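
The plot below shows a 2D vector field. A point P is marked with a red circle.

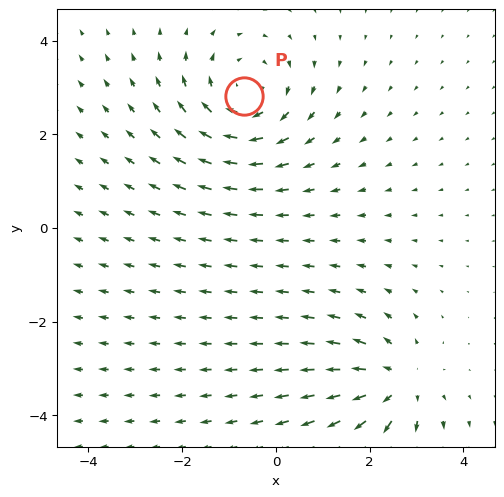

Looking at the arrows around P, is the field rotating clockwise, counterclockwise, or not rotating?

Near P at (-0.7, 2.8) the arrows circulate clockwise. The curl (z-component) there is about -4; negative curl means clockwise rotation.

clockwise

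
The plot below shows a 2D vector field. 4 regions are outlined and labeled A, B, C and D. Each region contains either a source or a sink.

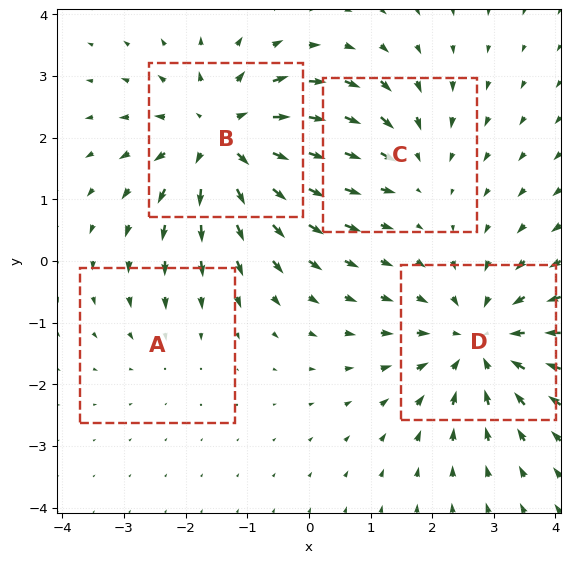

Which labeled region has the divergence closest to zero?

Divergence at each region's feature centre — A: about -2, B: about +6, C: about -3, D: about -5. Region A is closest to zero.

A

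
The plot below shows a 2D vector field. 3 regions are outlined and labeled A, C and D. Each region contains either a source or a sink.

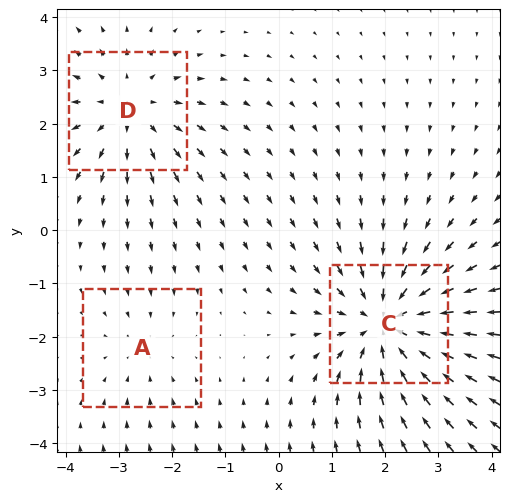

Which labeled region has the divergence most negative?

C

Divergence at each region's feature centre — A: about -2, C: about -4, D: about +3. Region C is most negative.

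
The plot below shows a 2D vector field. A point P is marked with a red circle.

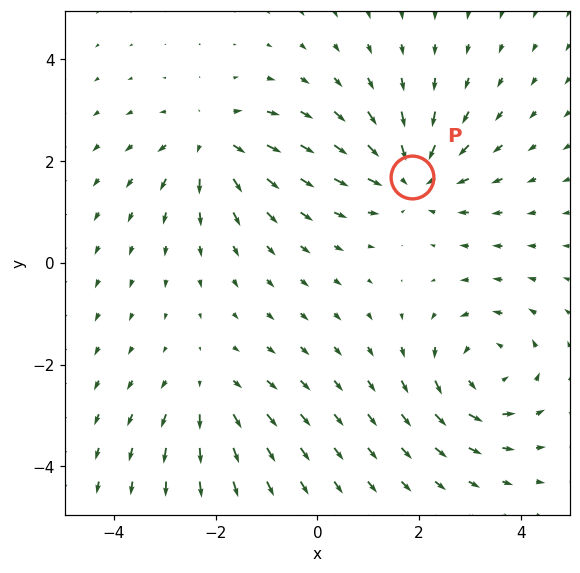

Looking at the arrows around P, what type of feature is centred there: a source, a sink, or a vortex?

At P (1.8, 1.7) the arrows converge inward. Divergence about -5, curl ≈0 — negative divergence with near-zero curl is a sink.

sink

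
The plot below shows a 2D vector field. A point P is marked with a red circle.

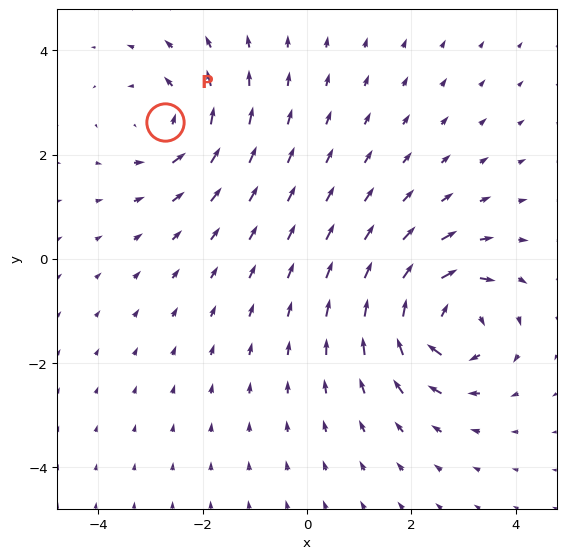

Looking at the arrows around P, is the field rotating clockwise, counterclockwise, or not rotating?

counterclockwise

Near P at (-2.7, 2.6) the arrows circulate counterclockwise. The curl (z-component) there is about +4; positive curl means counterclockwise rotation.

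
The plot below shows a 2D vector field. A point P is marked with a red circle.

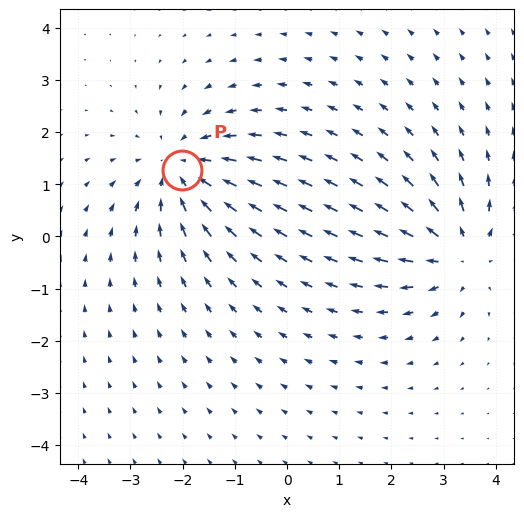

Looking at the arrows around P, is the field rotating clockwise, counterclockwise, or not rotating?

not rotating

Near P at (-2.0, 1.3) the arrows show no circulation. The curl there is ≈0.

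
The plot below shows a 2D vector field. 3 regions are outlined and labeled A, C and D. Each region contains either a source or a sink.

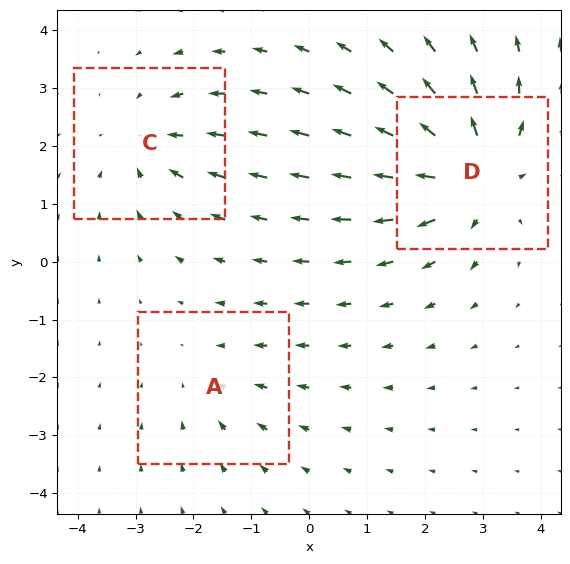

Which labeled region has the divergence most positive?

D

Divergence at each region's feature centre — A: about -2, C: about -3, D: about +5. Region D is most positive.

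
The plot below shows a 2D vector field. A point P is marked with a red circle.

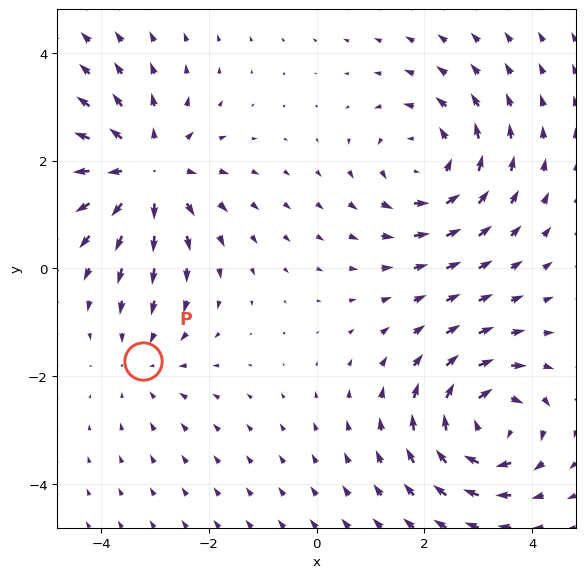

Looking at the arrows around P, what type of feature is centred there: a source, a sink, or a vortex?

At P (-3.2, -1.7) the arrows converge inward. Divergence about -2, curl ≈0 — negative divergence with near-zero curl is a sink.

sink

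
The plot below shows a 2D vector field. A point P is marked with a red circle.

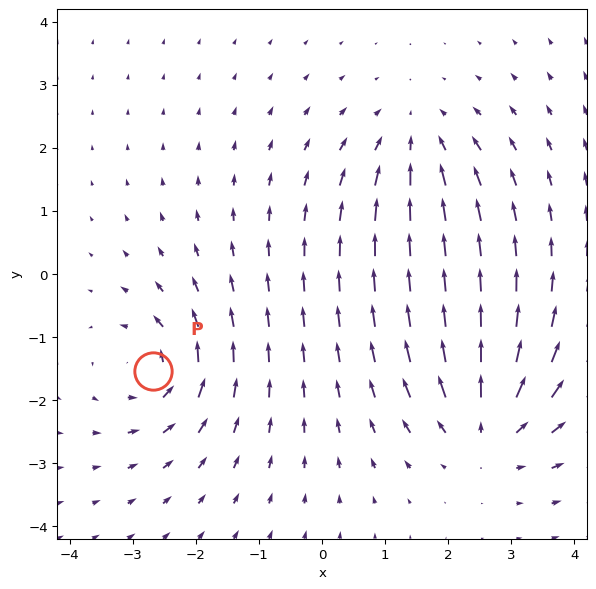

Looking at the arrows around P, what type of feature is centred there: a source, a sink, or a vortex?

vortex

At P (-2.7, -1.5) the arrows circulate counterclockwise. Divergence ≈0, curl about +6 — near-zero divergence with nonzero curl is a vortex.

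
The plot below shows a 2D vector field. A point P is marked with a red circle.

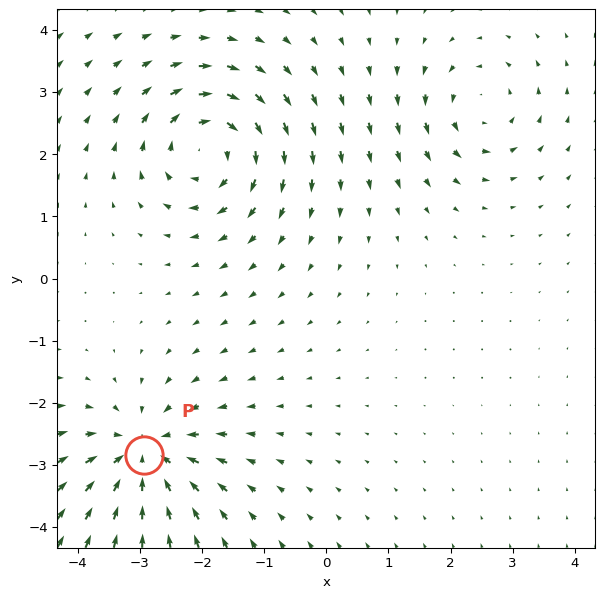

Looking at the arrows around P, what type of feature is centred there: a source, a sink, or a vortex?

sink

At P (-2.9, -2.8) the arrows converge inward. Divergence about -5, curl ≈0 — negative divergence with near-zero curl is a sink.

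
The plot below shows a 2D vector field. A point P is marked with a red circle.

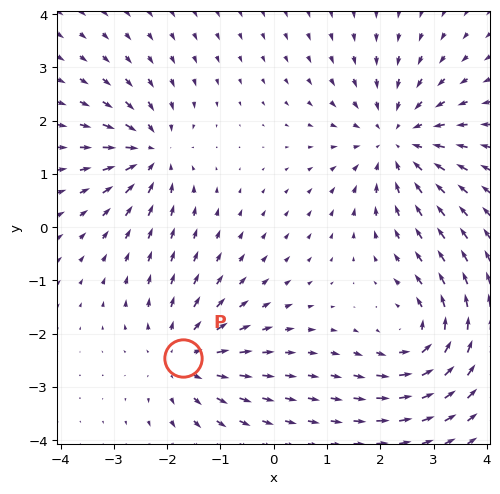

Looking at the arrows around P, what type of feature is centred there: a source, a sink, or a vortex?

source

At P (-1.7, -2.5) the arrows spread outward. Divergence about +3, curl ≈0 — positive divergence with near-zero curl is a source.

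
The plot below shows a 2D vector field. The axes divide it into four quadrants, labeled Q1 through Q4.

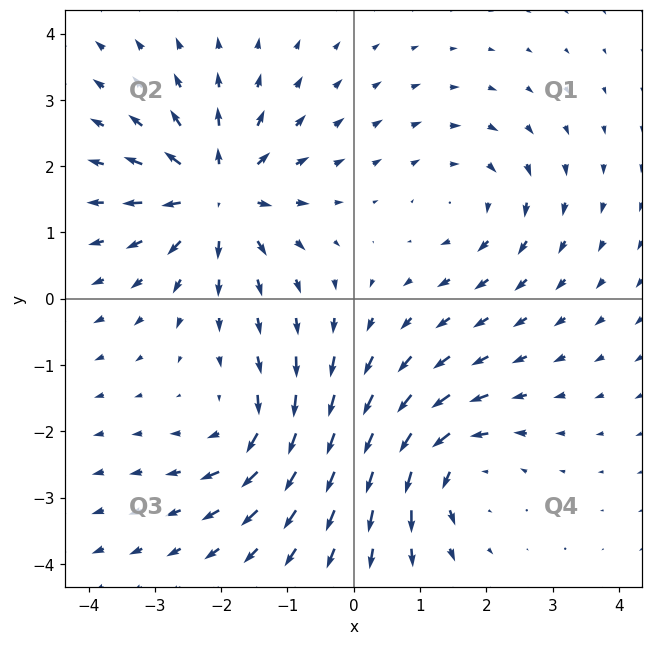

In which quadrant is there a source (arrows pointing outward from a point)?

Q2

The source sits at approximately (-2.1, 1.6), which lies in quadrant Q2. The divergence there is about +6, positive as expected for a source.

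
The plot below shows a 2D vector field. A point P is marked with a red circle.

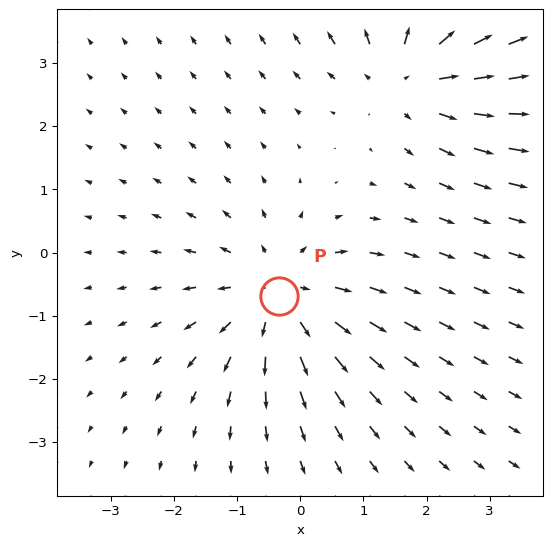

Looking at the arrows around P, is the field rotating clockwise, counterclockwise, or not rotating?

not rotating

Near P at (-0.3, -0.7) the arrows show no circulation. The curl there is ≈0.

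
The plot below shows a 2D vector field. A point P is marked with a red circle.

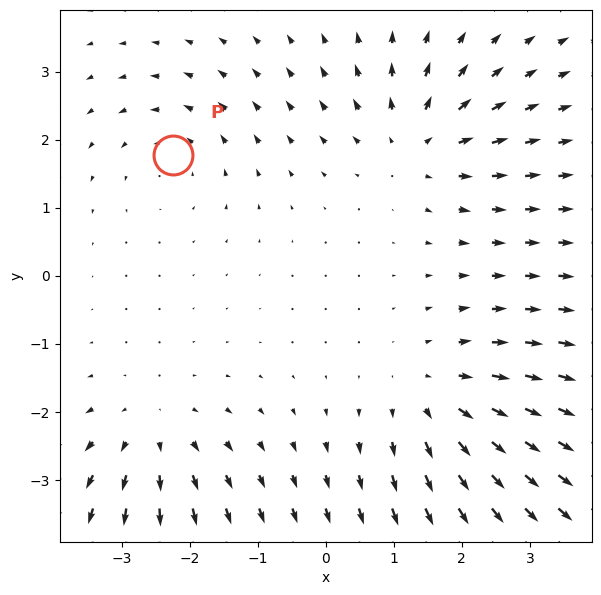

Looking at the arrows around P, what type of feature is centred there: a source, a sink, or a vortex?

vortex

At P (-2.2, 1.8) the arrows circulate counterclockwise. Divergence ≈0, curl about +3 — near-zero divergence with nonzero curl is a vortex.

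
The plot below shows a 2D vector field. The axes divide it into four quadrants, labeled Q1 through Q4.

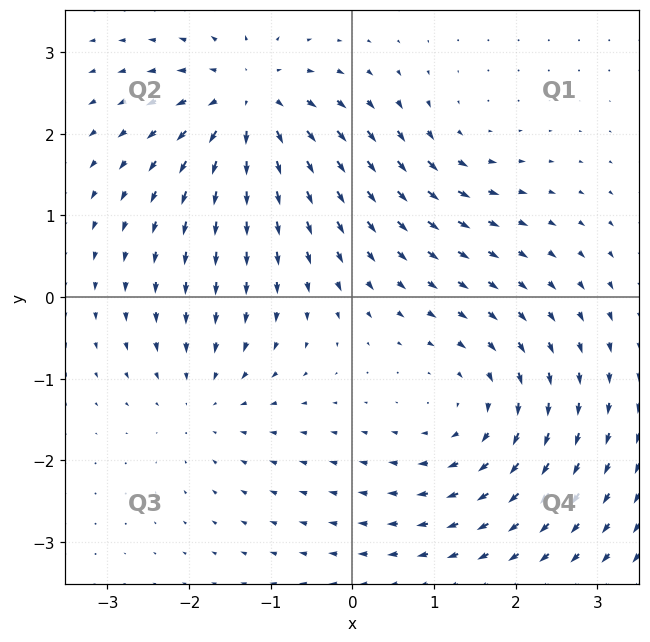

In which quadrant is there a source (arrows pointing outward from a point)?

Q2

The source sits at approximately (-1.3, 2.4), which lies in quadrant Q2. The divergence there is about +6, positive as expected for a source.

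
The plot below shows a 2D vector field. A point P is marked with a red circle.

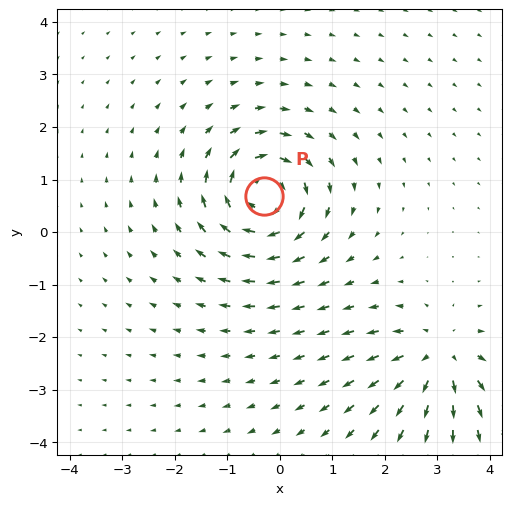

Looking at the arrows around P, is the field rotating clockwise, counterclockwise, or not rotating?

clockwise

Near P at (-0.3, 0.7) the arrows circulate clockwise. The curl (z-component) there is about -6; negative curl means clockwise rotation.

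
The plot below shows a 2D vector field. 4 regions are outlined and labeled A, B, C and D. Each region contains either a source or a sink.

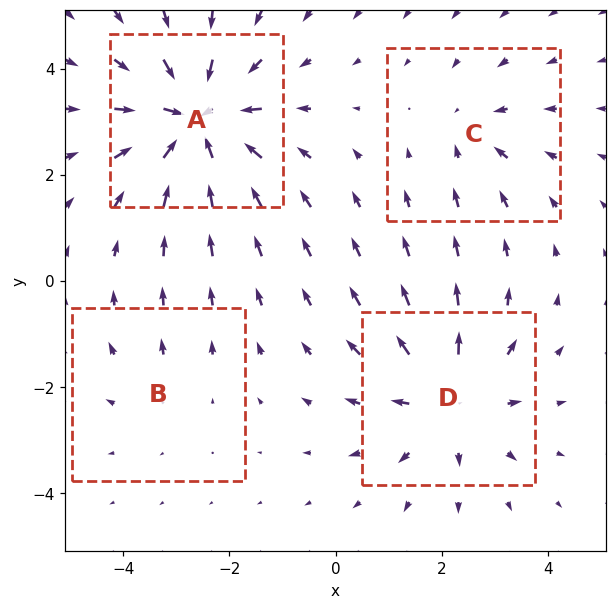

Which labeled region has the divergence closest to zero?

B

Divergence at each region's feature centre — A: about -7, B: about +2, C: about -3, D: about +5. Region B is closest to zero.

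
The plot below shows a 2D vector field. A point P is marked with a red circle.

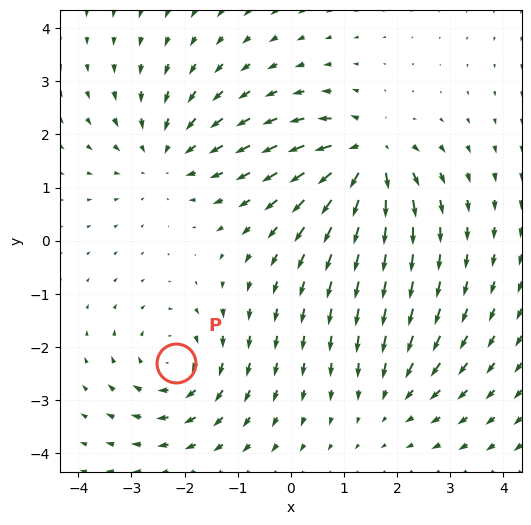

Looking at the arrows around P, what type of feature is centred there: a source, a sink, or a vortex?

At P (-2.2, -2.3) the arrows circulate clockwise. Divergence ≈0, curl about -5 — near-zero divergence with nonzero curl is a vortex.

vortex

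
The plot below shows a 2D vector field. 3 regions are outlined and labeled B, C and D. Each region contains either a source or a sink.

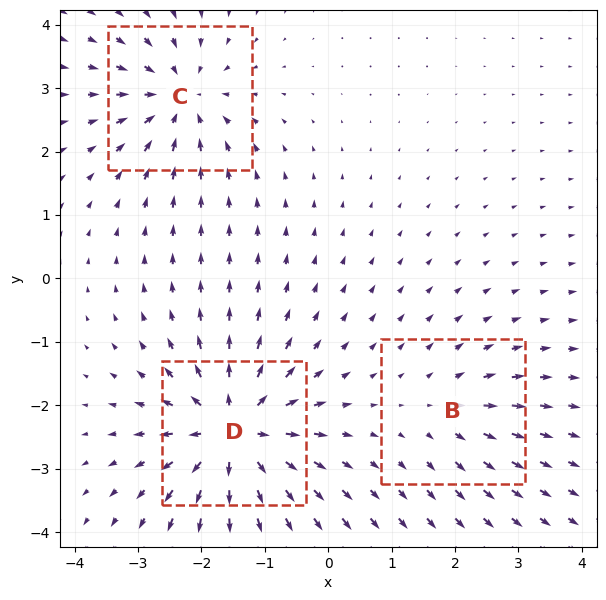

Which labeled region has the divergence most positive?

Divergence at each region's feature centre — B: about +2, C: about -4, D: about +6. Region D is most positive.

D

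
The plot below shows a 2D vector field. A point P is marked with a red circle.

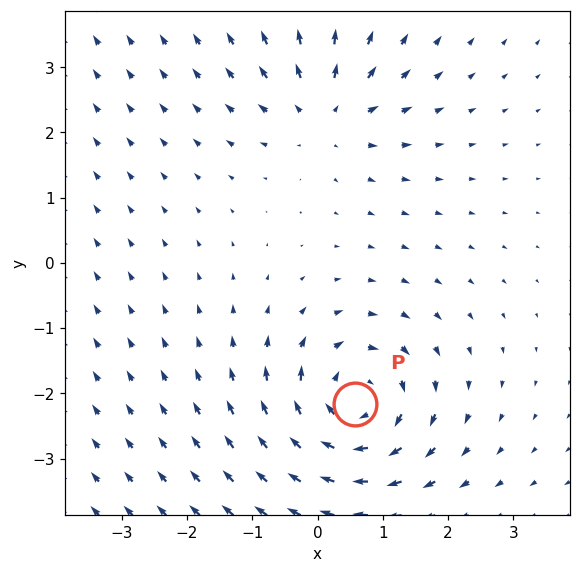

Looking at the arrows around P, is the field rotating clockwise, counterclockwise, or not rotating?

Near P at (0.6, -2.2) the arrows circulate clockwise. The curl (z-component) there is about -6; negative curl means clockwise rotation.

clockwise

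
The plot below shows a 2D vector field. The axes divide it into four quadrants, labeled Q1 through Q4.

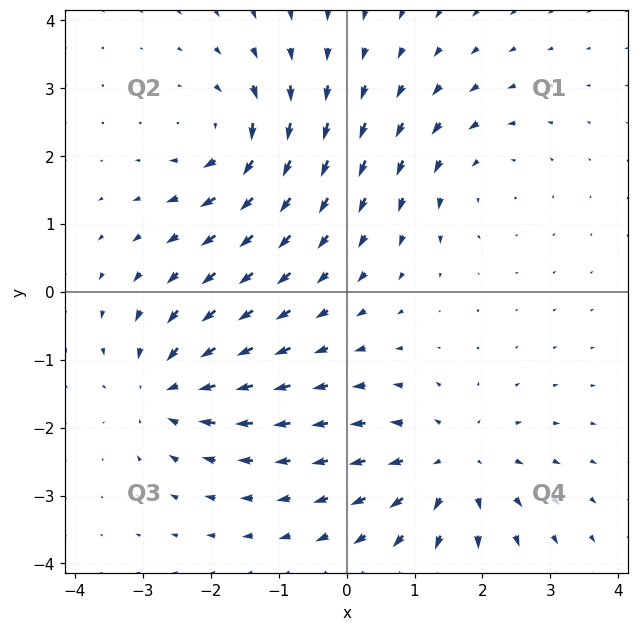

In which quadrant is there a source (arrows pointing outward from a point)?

Q4

The source sits at approximately (1.6, -2.5), which lies in quadrant Q4. The divergence there is about +5, positive as expected for a source.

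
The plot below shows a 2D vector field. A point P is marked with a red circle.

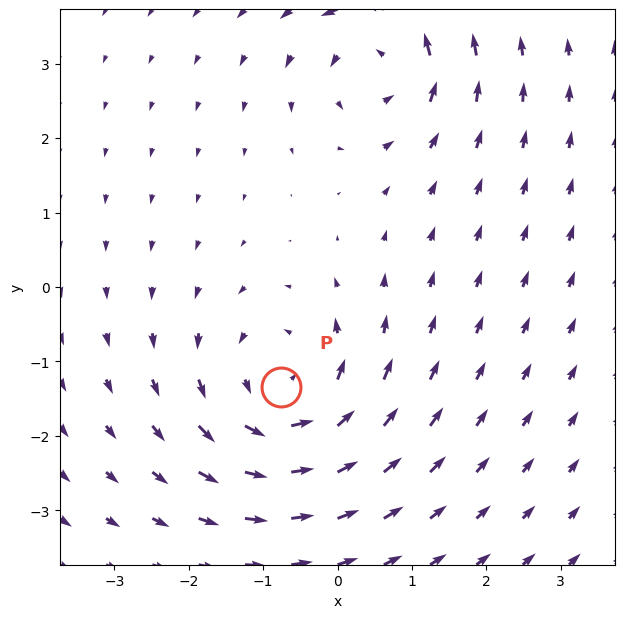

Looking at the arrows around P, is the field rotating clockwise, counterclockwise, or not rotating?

Near P at (-0.8, -1.3) the arrows circulate counterclockwise. The curl (z-component) there is about +4; positive curl means counterclockwise rotation.

counterclockwise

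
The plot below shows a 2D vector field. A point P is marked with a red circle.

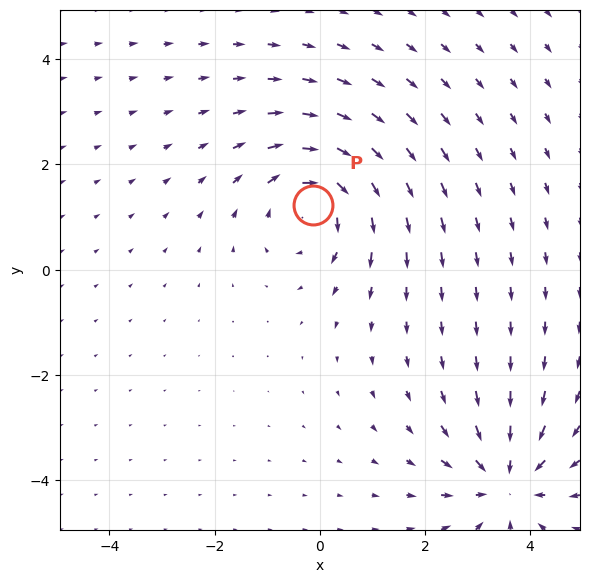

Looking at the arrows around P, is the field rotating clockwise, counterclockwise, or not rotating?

Near P at (-0.1, 1.2) the arrows circulate clockwise. The curl (z-component) there is about -3; negative curl means clockwise rotation.

clockwise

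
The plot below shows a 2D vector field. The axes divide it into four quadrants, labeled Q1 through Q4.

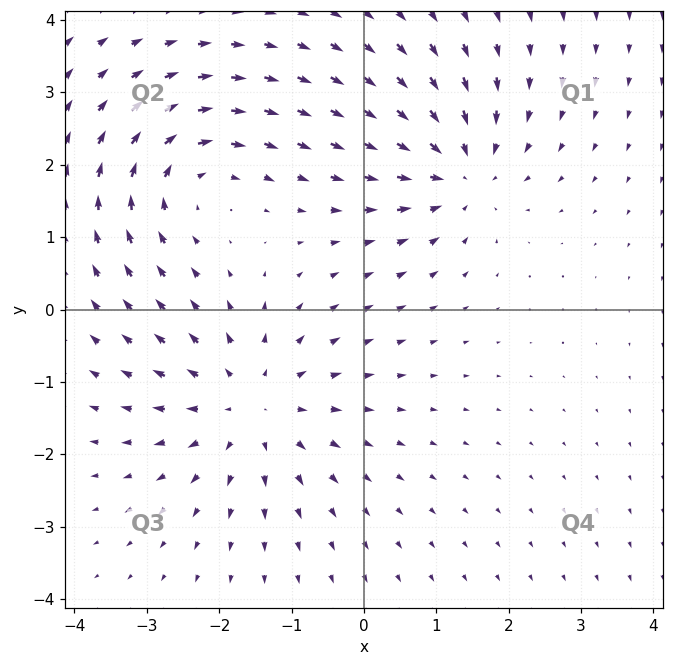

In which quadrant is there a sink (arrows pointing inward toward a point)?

The sink sits at approximately (1.3, 1.9), which lies in quadrant Q1. The divergence there is about -5, negative as expected for a sink.

Q1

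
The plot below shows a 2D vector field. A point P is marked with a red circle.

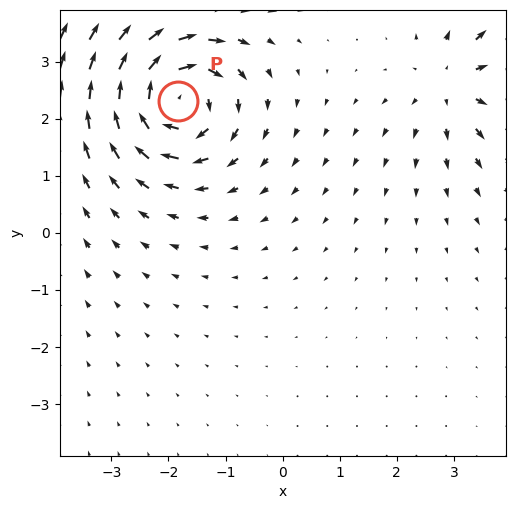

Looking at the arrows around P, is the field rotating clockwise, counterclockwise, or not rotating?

clockwise

Near P at (-1.8, 2.3) the arrows circulate clockwise. The curl (z-component) there is about -6; negative curl means clockwise rotation.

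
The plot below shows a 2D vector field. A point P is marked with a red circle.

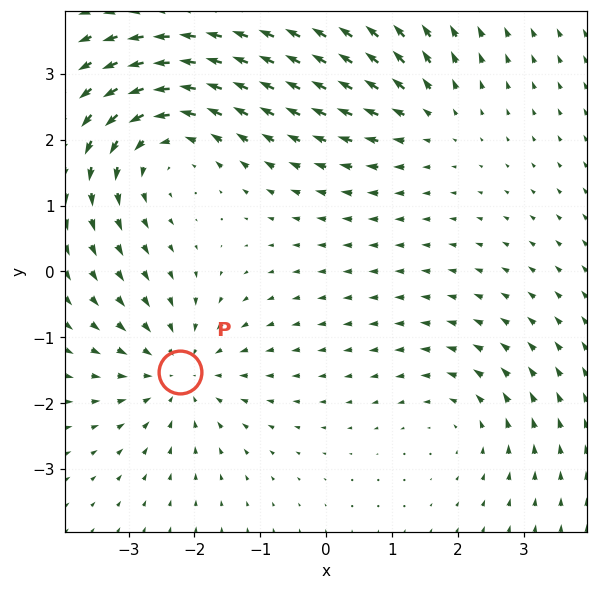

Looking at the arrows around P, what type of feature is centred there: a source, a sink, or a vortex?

At P (-2.2, -1.5) the arrows converge inward. Divergence about -4, curl ≈0 — negative divergence with near-zero curl is a sink.

sink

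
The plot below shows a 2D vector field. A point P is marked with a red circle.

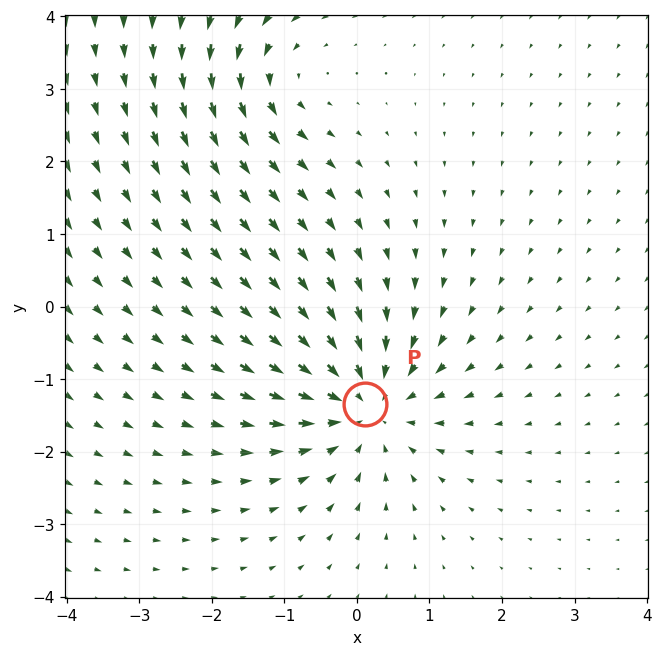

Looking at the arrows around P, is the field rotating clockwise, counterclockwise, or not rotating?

Near P at (0.1, -1.3) the arrows show no circulation. The curl there is ≈0.

not rotating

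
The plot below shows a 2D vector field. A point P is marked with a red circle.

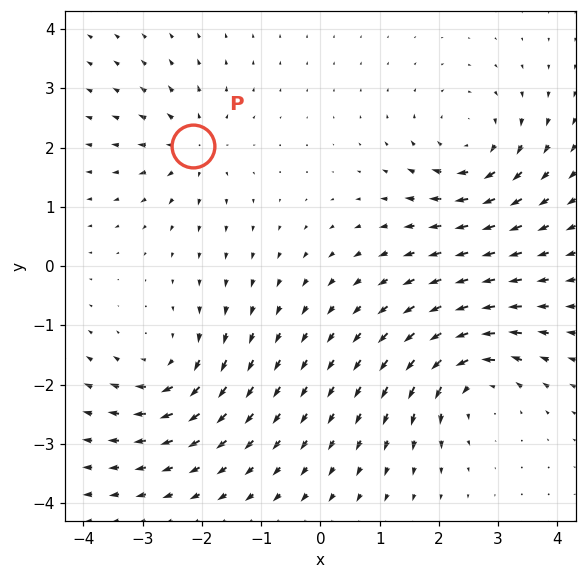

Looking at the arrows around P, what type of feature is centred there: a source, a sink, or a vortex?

At P (-2.1, 2.0) the arrows spread outward. Divergence about +4, curl ≈0 — positive divergence with near-zero curl is a source.

source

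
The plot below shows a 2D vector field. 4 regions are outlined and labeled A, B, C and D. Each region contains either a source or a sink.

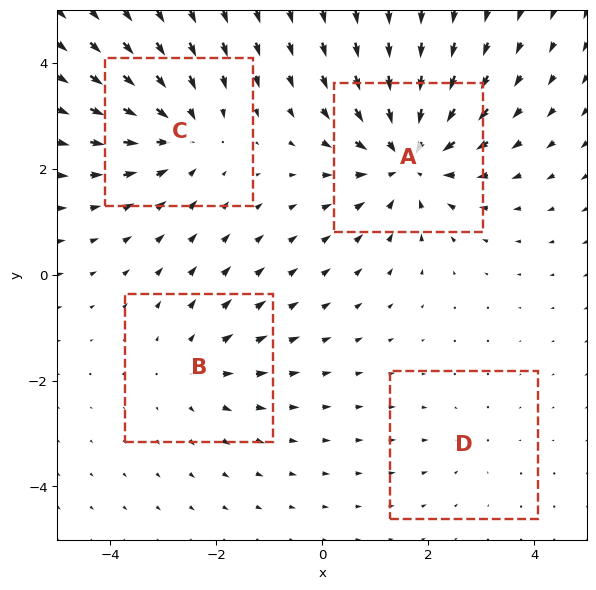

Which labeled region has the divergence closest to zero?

D

Divergence at each region's feature centre — A: about -6, B: about +3, C: about -4, D: about -2. Region D is closest to zero.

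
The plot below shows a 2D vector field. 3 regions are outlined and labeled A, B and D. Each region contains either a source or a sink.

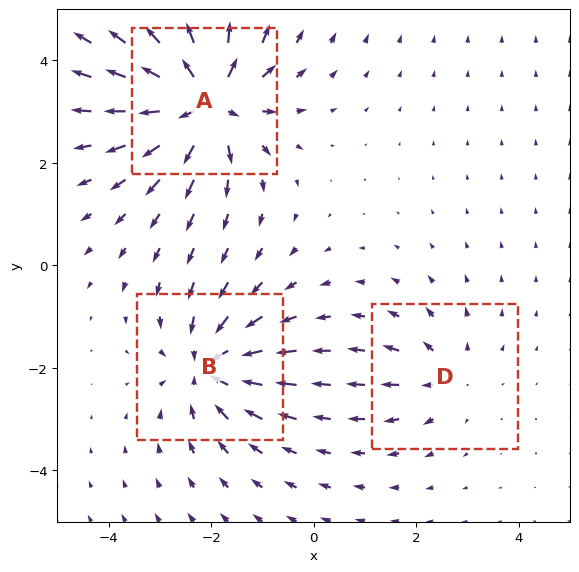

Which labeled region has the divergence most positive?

Divergence at each region's feature centre — A: about +5, B: about -4, D: about +2. Region A is most positive.

A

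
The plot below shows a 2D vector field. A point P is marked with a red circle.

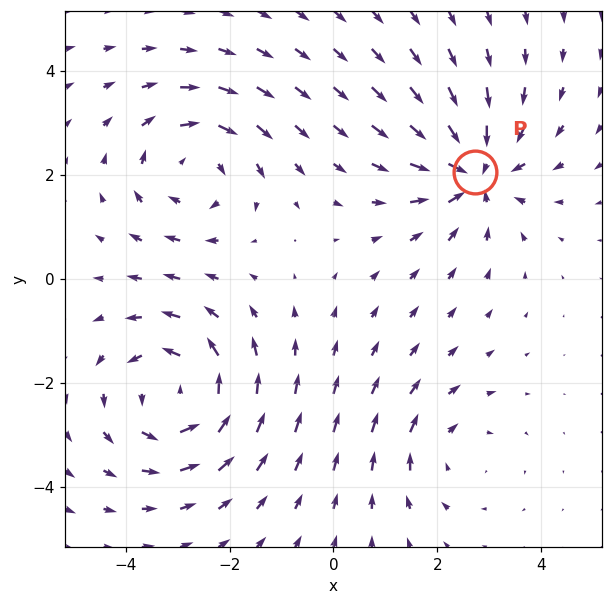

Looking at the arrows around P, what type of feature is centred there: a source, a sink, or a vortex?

sink

At P (2.7, 2.1) the arrows converge inward. Divergence about -5, curl ≈0 — negative divergence with near-zero curl is a sink.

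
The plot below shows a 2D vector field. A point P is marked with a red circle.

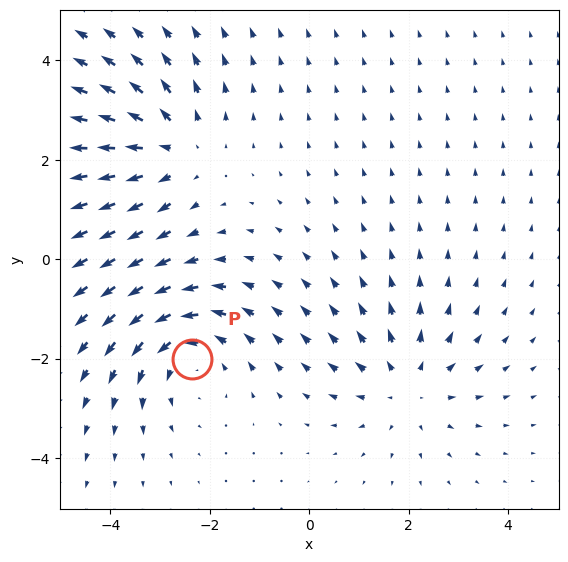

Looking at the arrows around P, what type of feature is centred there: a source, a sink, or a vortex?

At P (-2.4, -2.0) the arrows circulate counterclockwise. Divergence ≈0, curl about +4 — near-zero divergence with nonzero curl is a vortex.

vortex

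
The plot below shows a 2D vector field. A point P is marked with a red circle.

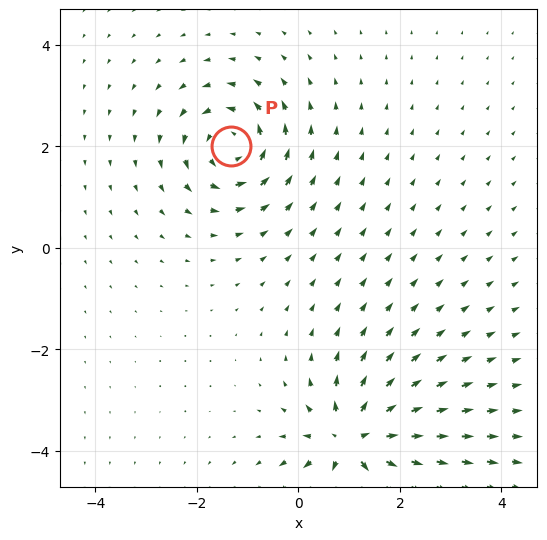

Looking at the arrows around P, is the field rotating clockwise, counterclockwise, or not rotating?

Near P at (-1.3, 2.0) the arrows circulate counterclockwise. The curl (z-component) there is about +5; positive curl means counterclockwise rotation.

counterclockwise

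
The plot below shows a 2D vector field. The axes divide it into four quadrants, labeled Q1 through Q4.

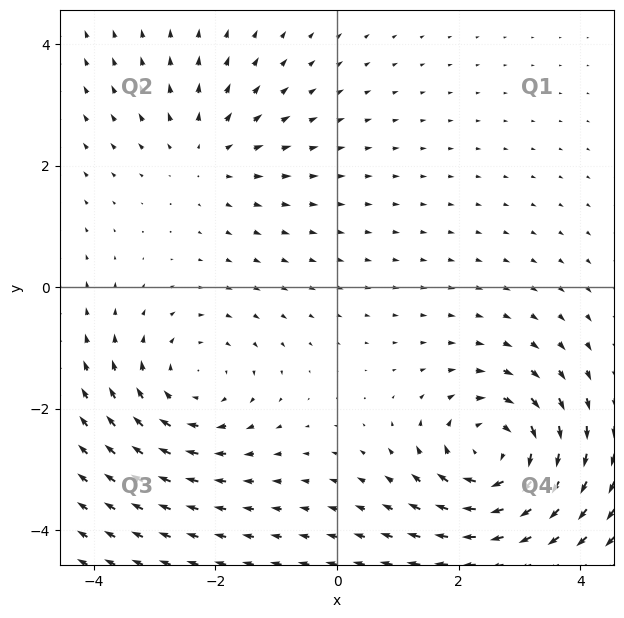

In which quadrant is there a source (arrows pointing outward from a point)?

The source sits at approximately (-2.2, 2.2), which lies in quadrant Q2. The divergence there is about +2, positive as expected for a source.

Q2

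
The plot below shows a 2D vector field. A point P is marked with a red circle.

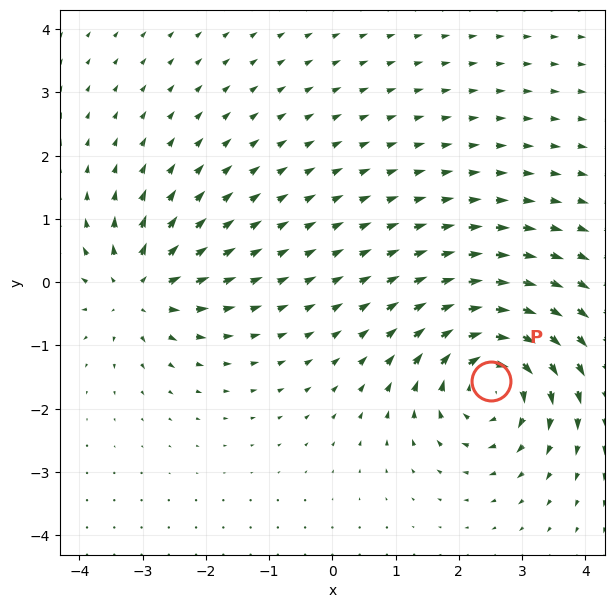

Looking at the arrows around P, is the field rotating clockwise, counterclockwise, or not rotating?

Near P at (2.5, -1.6) the arrows circulate clockwise. The curl (z-component) there is about -5; negative curl means clockwise rotation.

clockwise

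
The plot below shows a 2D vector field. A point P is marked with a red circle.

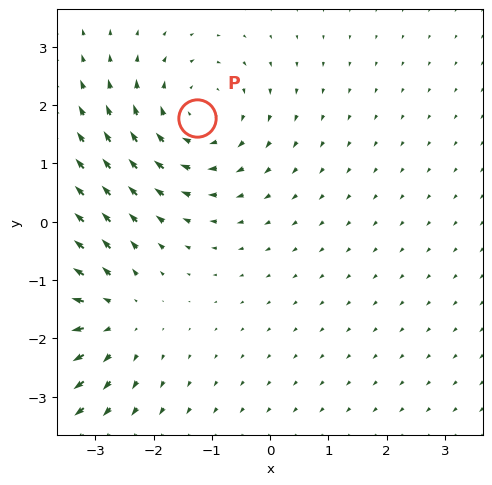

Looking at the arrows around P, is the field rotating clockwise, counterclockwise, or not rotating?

clockwise

Near P at (-1.3, 1.8) the arrows circulate clockwise. The curl (z-component) there is about -3; negative curl means clockwise rotation.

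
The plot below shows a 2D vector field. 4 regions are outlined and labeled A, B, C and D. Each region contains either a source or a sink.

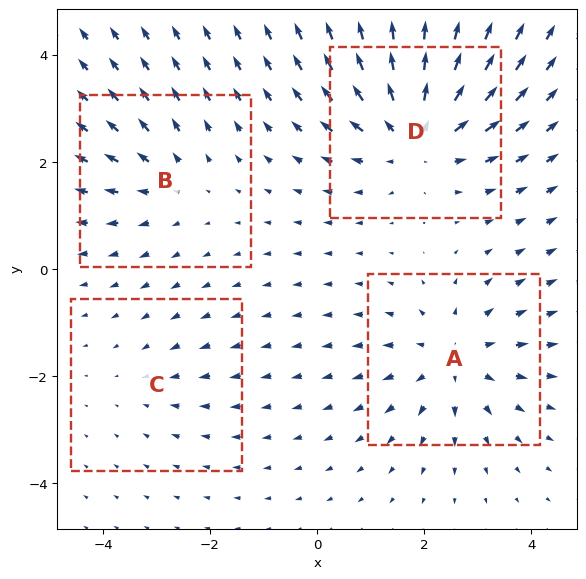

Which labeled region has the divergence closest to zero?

Divergence at each region's feature centre — A: about +4, B: about +3, C: about -2, D: about +6. Region C is closest to zero.

C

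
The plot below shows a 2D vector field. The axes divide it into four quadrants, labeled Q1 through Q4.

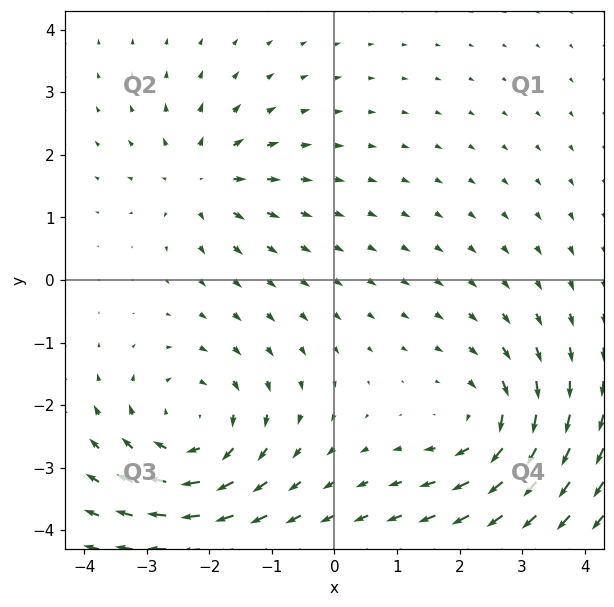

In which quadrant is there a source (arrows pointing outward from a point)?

The source sits at approximately (-2.1, 1.6), which lies in quadrant Q2. The divergence there is about +4, positive as expected for a source.

Q2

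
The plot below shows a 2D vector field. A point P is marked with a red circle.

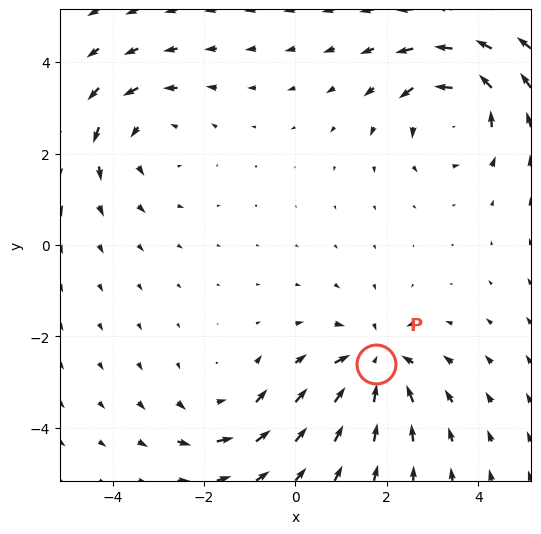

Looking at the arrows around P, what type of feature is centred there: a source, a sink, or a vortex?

sink

At P (1.8, -2.6) the arrows converge inward. Divergence about -4, curl ≈0 — negative divergence with near-zero curl is a sink.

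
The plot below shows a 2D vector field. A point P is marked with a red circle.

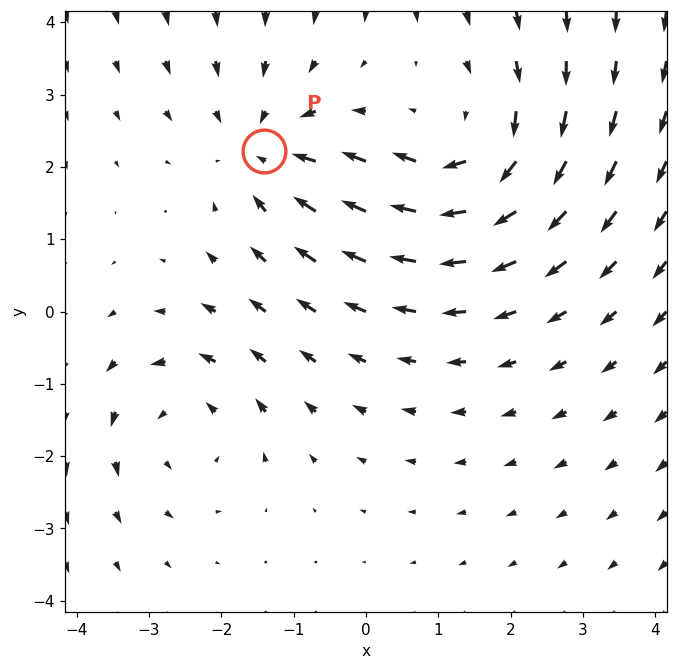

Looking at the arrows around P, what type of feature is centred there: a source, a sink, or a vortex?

sink

At P (-1.4, 2.2) the arrows converge inward. Divergence about -3, curl ≈0 — negative divergence with near-zero curl is a sink.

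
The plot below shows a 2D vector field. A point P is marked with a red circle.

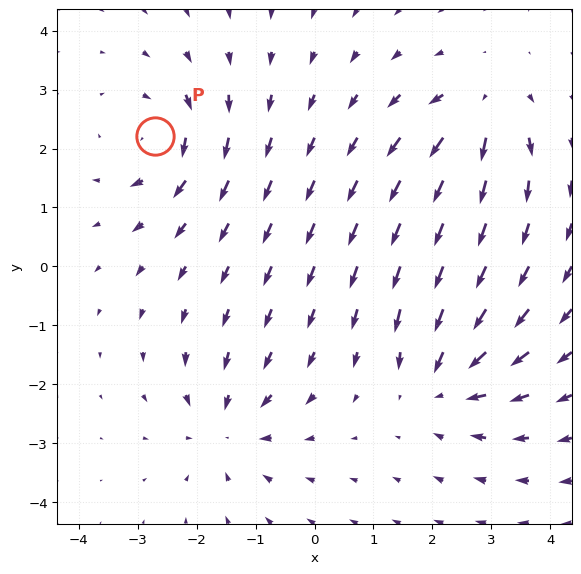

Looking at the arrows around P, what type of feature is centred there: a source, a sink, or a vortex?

vortex

At P (-2.7, 2.2) the arrows circulate clockwise. Divergence ≈0, curl about -4 — near-zero divergence with nonzero curl is a vortex.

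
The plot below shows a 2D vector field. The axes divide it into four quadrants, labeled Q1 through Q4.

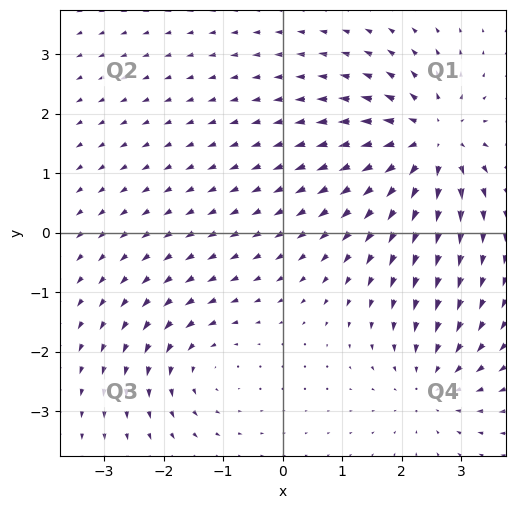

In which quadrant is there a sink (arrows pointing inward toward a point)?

Q4

The sink sits at approximately (2.5, -2.5), which lies in quadrant Q4. The divergence there is about -3, negative as expected for a sink.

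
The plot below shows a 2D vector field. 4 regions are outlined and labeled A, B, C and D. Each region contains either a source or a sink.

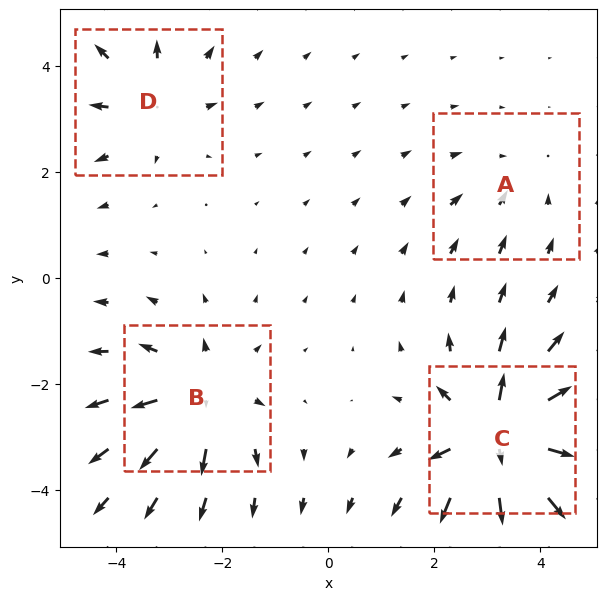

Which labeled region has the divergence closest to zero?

A

Divergence at each region's feature centre — A: about -2, B: about +6, C: about +9, D: about +4. Region A is closest to zero.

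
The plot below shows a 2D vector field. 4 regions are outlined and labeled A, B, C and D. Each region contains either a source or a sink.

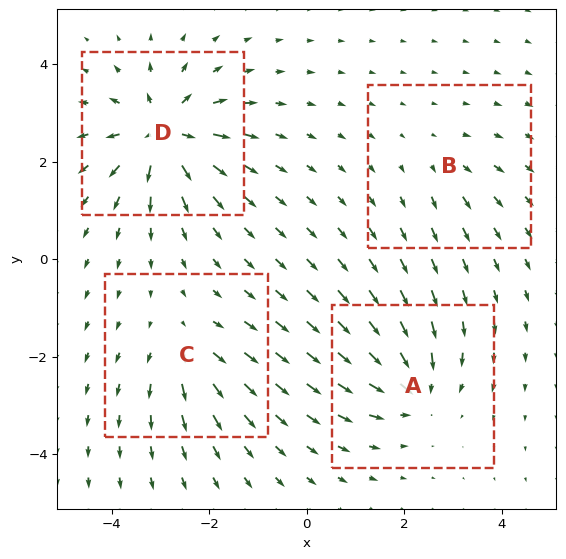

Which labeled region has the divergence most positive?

D

Divergence at each region's feature centre — A: about -6, B: about +3, C: about +4, D: about +8. Region D is most positive.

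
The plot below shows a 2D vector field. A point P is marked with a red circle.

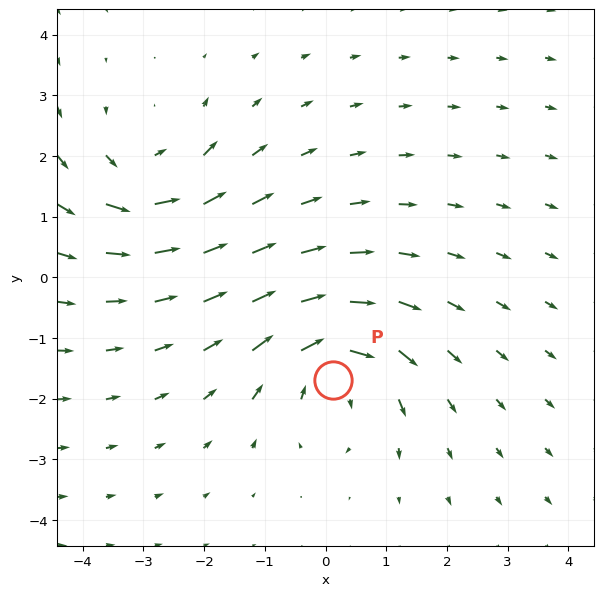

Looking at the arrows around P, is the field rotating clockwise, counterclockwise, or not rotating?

clockwise

Near P at (0.1, -1.7) the arrows circulate clockwise. The curl (z-component) there is about -5; negative curl means clockwise rotation.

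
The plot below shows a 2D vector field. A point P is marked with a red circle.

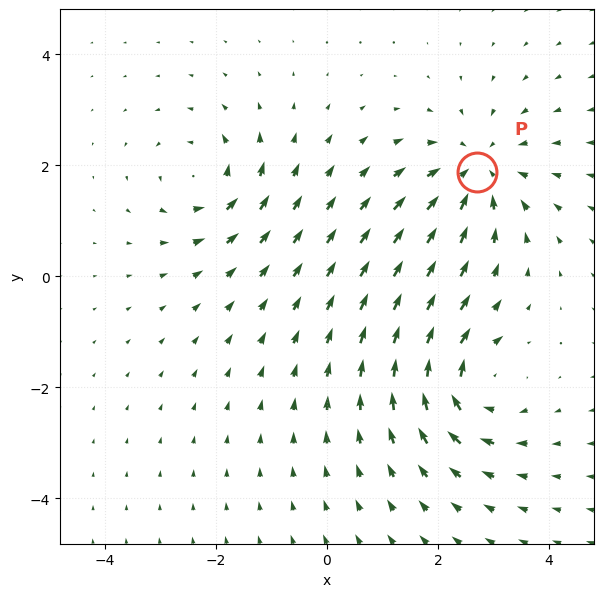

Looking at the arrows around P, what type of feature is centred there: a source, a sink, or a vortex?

sink

At P (2.7, 1.9) the arrows converge inward. Divergence about -4, curl ≈0 — negative divergence with near-zero curl is a sink.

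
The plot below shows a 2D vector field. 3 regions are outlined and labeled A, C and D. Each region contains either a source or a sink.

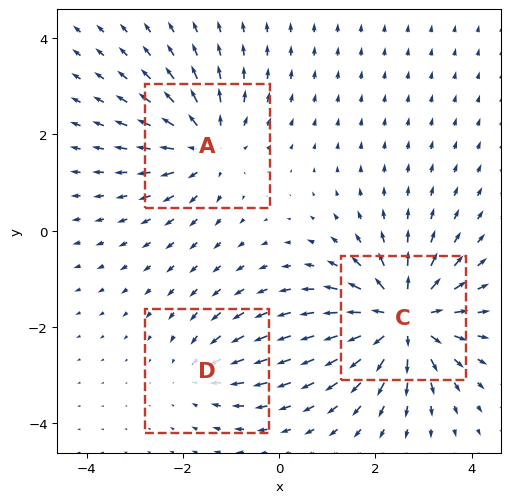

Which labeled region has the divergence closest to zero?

D

Divergence at each region's feature centre — A: about +4, C: about +6, D: about -2. Region D is closest to zero.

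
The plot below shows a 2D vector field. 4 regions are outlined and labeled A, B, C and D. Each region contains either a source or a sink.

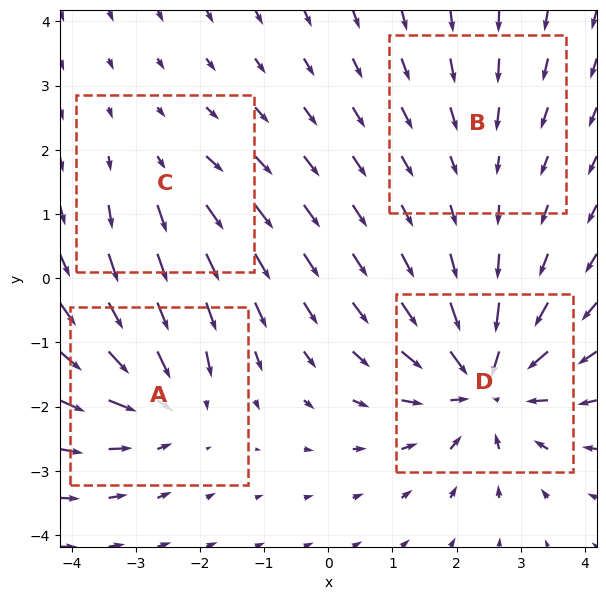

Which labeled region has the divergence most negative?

D

Divergence at each region's feature centre — A: about -5, B: about -2, C: about +3, D: about -7. Region D is most negative.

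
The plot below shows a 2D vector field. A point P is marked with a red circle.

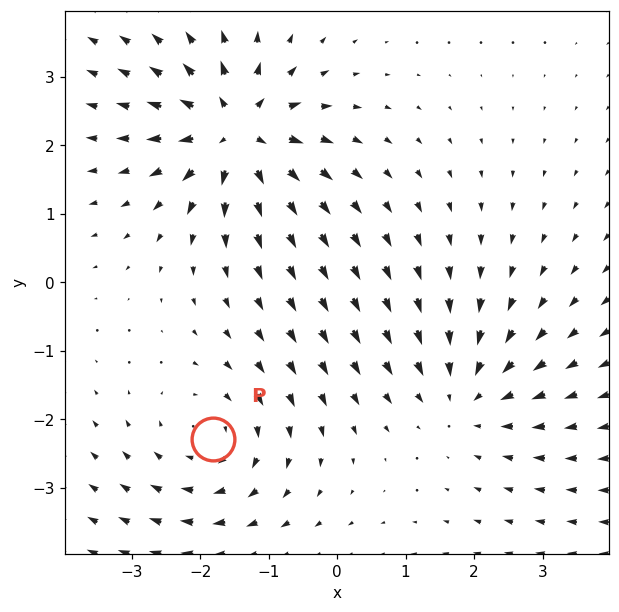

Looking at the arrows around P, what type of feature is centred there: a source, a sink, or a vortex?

At P (-1.8, -2.3) the arrows circulate clockwise. Divergence ≈0, curl about -2 — near-zero divergence with nonzero curl is a vortex.

vortex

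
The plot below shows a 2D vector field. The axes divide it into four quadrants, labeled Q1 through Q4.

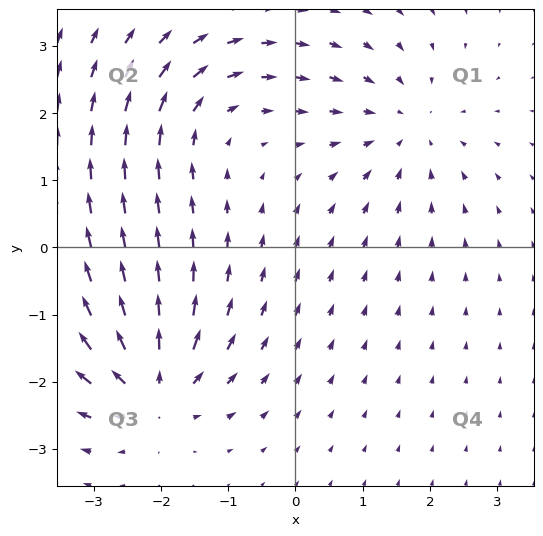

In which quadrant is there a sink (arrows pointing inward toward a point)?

The sink sits at approximately (1.7, 1.8), which lies in quadrant Q1. The divergence there is about -4, negative as expected for a sink.

Q1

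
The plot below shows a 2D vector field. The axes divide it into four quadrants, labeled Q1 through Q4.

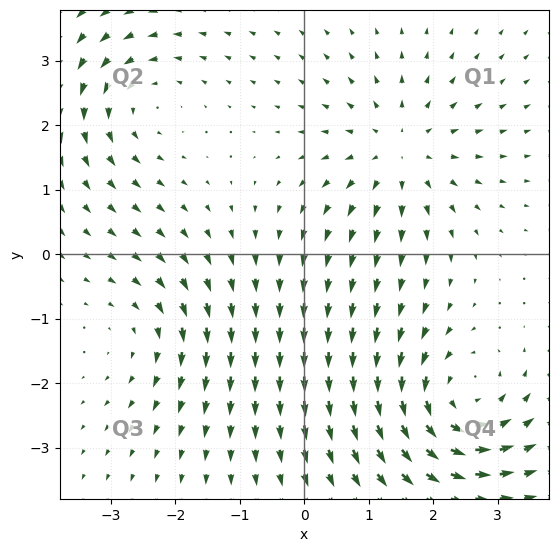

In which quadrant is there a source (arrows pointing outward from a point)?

Q1

The source sits at approximately (1.5, 1.6), which lies in quadrant Q1. The divergence there is about +4, positive as expected for a source.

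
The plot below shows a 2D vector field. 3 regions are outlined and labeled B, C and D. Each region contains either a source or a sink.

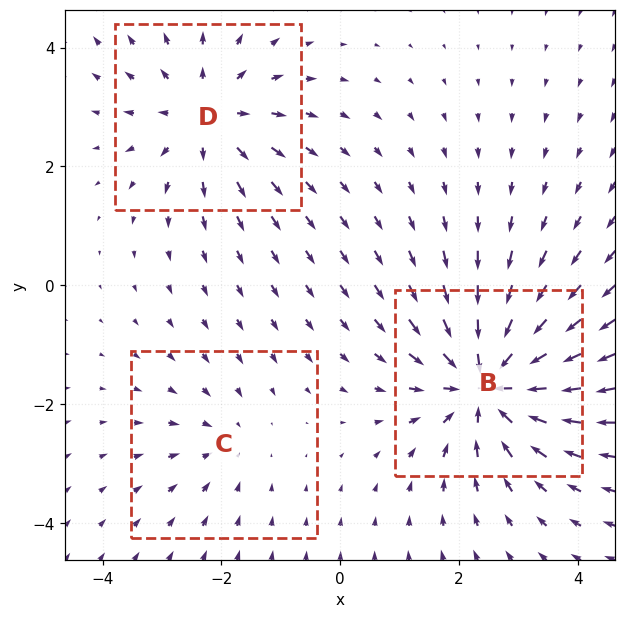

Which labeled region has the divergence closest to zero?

C

Divergence at each region's feature centre — B: about -5, C: about -2, D: about +3. Region C is closest to zero.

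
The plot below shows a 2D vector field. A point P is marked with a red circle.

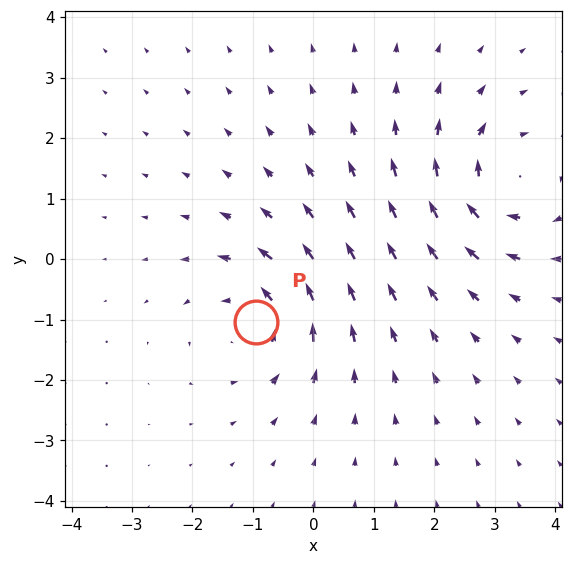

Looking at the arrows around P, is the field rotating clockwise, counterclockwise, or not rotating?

counterclockwise

Near P at (-0.9, -1.0) the arrows circulate counterclockwise. The curl (z-component) there is about +5; positive curl means counterclockwise rotation.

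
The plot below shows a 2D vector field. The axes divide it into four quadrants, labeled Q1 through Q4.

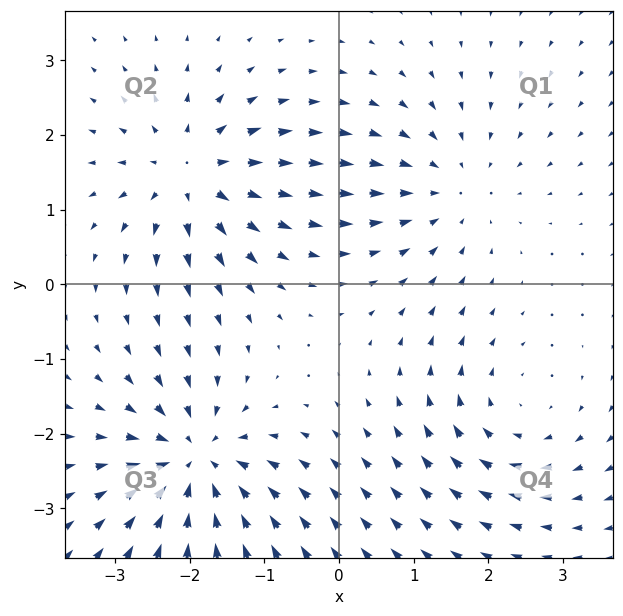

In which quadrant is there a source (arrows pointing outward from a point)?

The source sits at approximately (-2.0, 1.5), which lies in quadrant Q2. The divergence there is about +5, positive as expected for a source.

Q2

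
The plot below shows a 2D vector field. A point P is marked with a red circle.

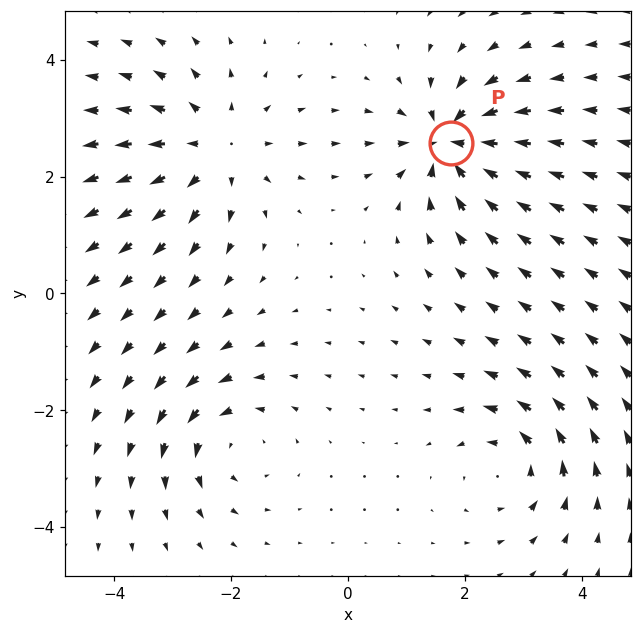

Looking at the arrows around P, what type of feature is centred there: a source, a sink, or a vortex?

sink

At P (1.8, 2.6) the arrows converge inward. Divergence about -7, curl ≈0 — negative divergence with near-zero curl is a sink.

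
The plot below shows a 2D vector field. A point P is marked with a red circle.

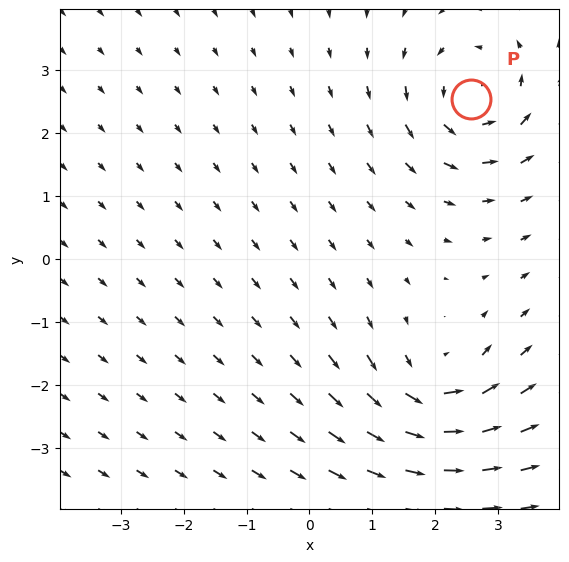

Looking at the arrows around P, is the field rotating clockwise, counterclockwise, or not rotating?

Near P at (2.6, 2.5) the arrows circulate counterclockwise. The curl (z-component) there is about +4; positive curl means counterclockwise rotation.

counterclockwise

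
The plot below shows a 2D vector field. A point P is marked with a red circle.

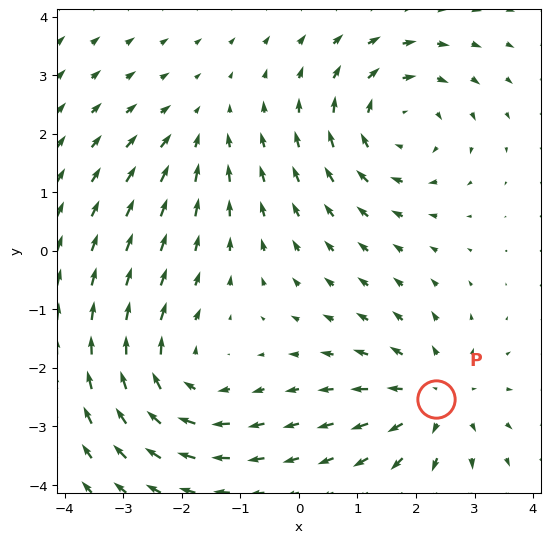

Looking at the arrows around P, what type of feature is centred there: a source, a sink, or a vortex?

source

At P (2.3, -2.5) the arrows spread outward. Divergence about +4, curl ≈0 — positive divergence with near-zero curl is a source.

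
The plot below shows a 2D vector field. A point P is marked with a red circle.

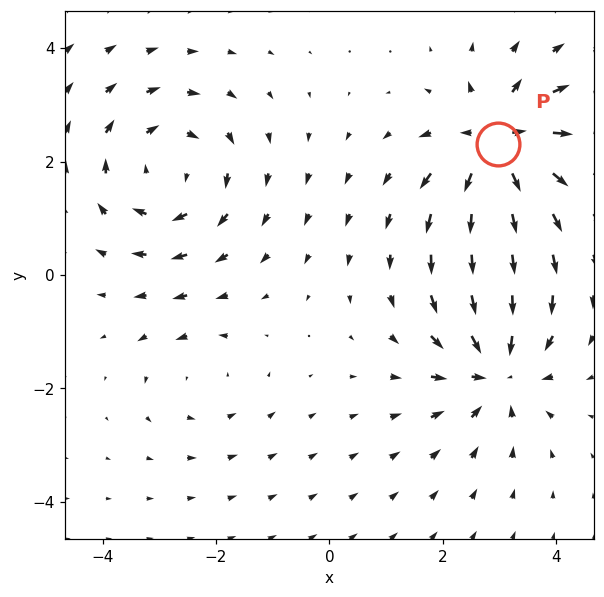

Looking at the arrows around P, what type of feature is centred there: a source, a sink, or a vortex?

At P (3.0, 2.3) the arrows spread outward. Divergence about +7, curl ≈0 — positive divergence with near-zero curl is a source.

source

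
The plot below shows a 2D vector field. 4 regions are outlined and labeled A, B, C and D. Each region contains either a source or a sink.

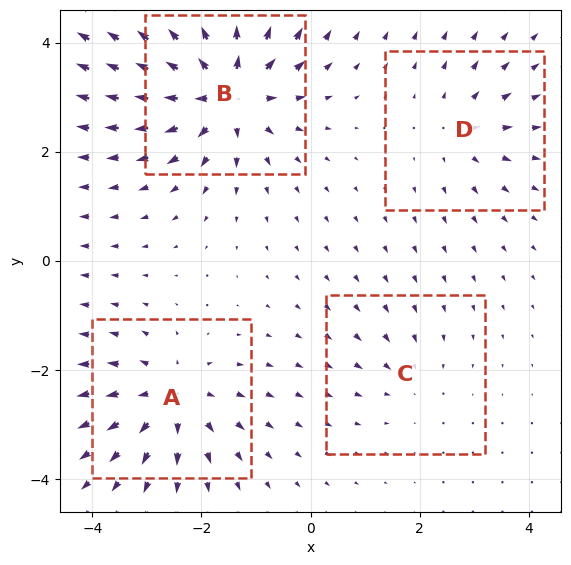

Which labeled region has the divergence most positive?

B

Divergence at each region's feature centre — A: about +5, B: about +8, C: about -2, D: about +3. Region B is most positive.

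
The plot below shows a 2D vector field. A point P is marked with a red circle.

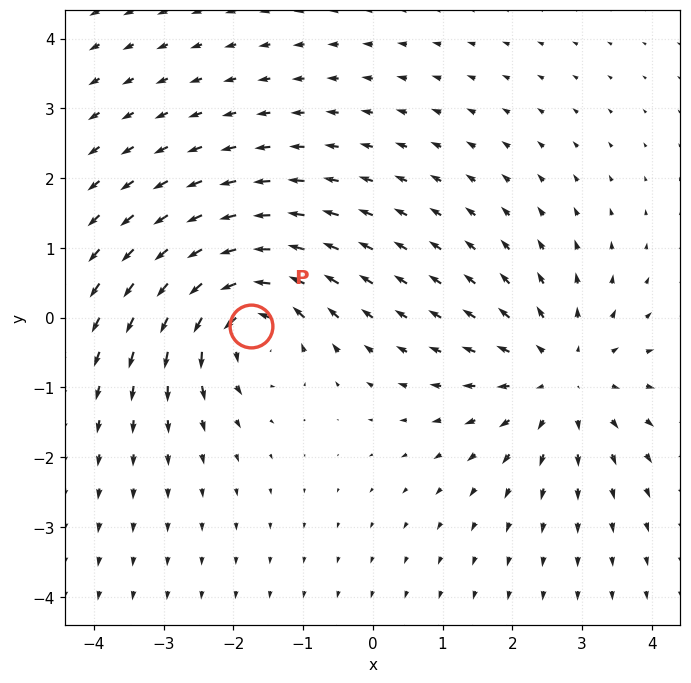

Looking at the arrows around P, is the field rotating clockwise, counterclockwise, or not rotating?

counterclockwise

Near P at (-1.7, -0.1) the arrows circulate counterclockwise. The curl (z-component) there is about +6; positive curl means counterclockwise rotation.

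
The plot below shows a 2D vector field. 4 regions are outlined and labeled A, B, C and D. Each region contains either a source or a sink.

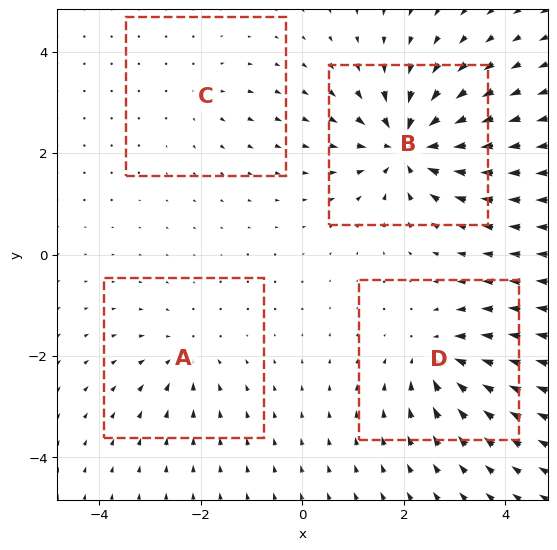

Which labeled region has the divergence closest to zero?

Divergence at each region's feature centre — A: about -4, B: about -9, C: about +2, D: about -6. Region C is closest to zero.

C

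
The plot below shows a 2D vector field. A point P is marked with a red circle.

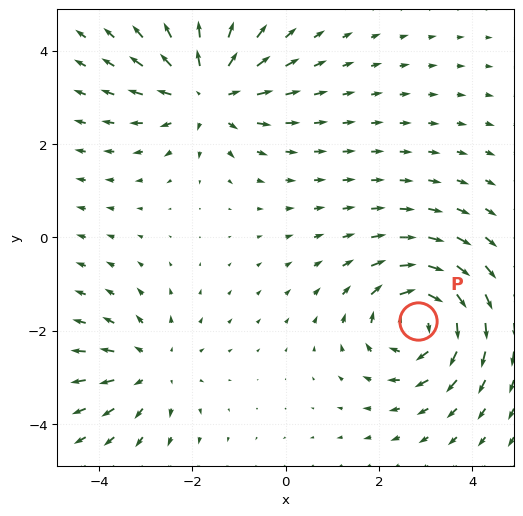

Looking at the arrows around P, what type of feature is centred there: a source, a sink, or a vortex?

vortex

At P (2.8, -1.8) the arrows circulate clockwise. Divergence ≈0, curl about -5 — near-zero divergence with nonzero curl is a vortex.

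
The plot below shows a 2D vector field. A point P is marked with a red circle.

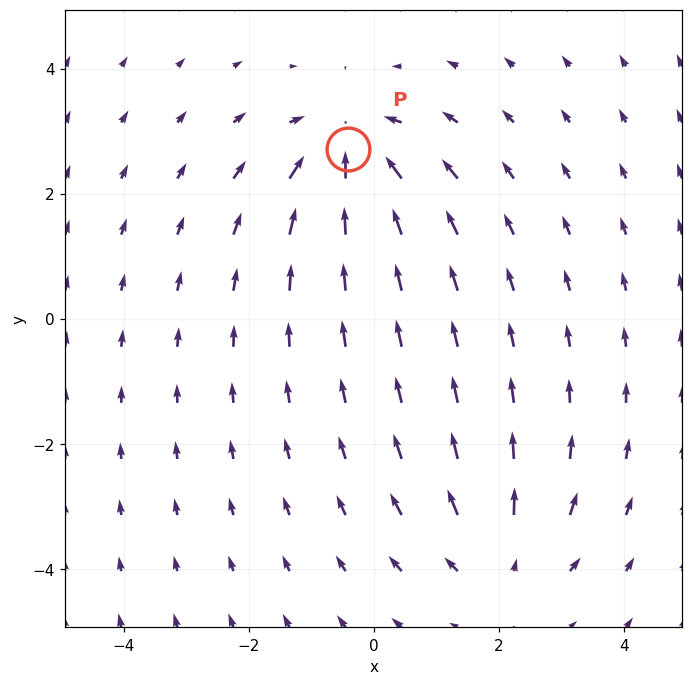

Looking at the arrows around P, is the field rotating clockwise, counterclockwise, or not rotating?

Near P at (-0.4, 2.7) the arrows show no circulation. The curl there is ≈0.

not rotating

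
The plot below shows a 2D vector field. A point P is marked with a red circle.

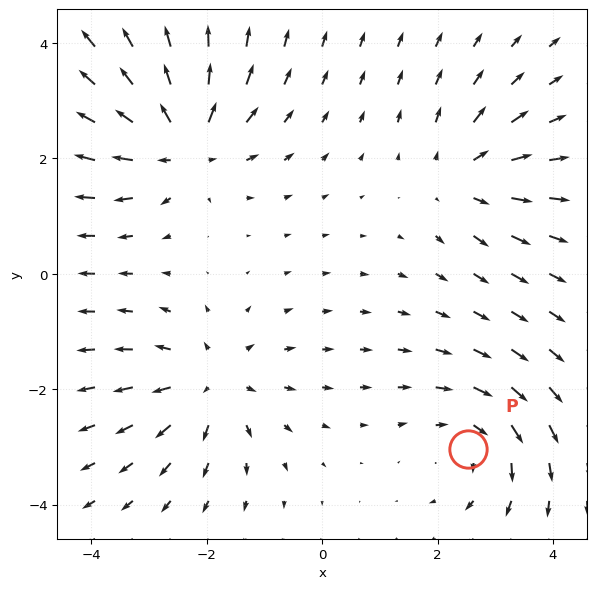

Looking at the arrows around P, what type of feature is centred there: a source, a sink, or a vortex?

At P (2.5, -3.0) the arrows circulate clockwise. Divergence ≈0, curl about -3 — near-zero divergence with nonzero curl is a vortex.

vortex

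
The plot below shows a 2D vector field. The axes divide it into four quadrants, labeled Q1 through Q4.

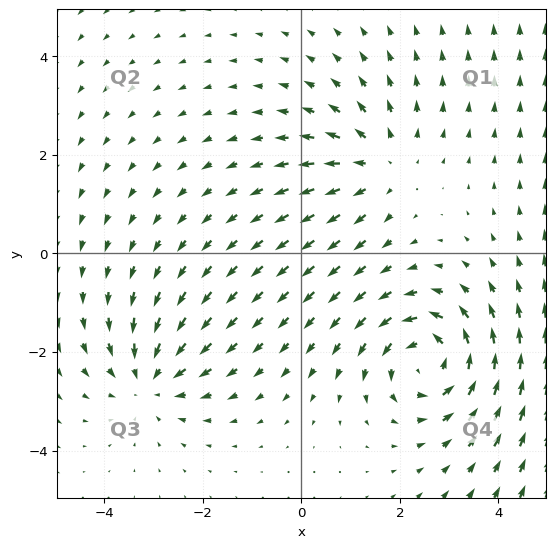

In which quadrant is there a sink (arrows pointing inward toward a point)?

The sink sits at approximately (-3.1, -2.6), which lies in quadrant Q3. The divergence there is about -3, negative as expected for a sink.

Q3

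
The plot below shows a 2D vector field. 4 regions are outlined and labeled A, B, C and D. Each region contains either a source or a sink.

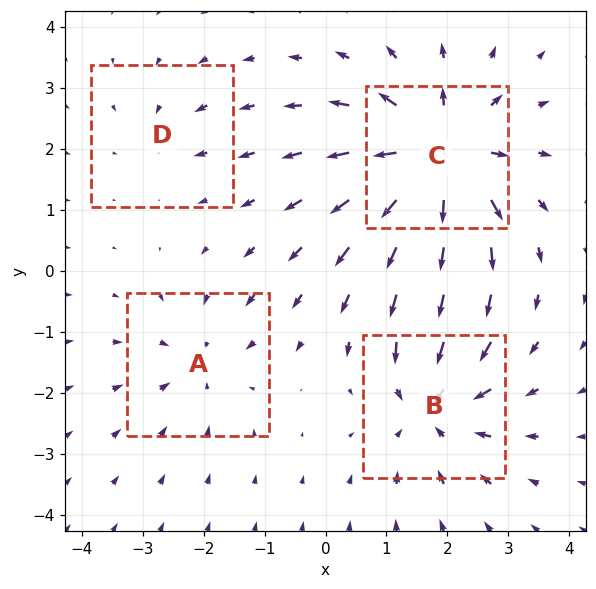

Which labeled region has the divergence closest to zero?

Divergence at each region's feature centre — A: about -3, B: about -5, C: about +7, D: about -2. Region D is closest to zero.

D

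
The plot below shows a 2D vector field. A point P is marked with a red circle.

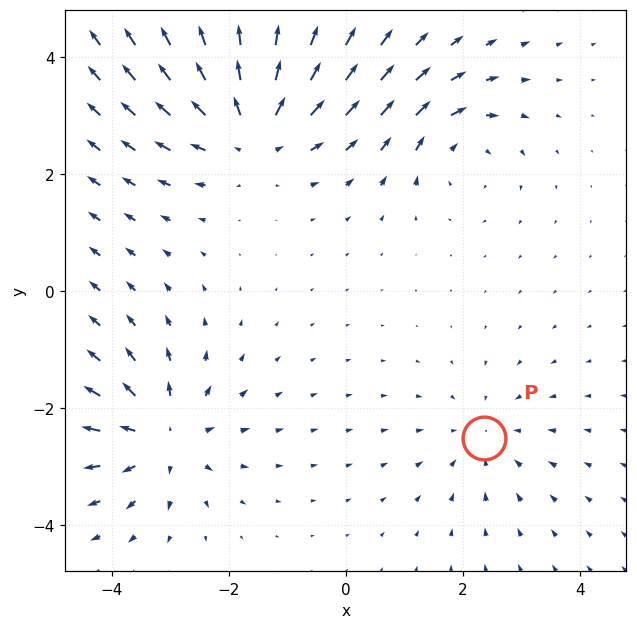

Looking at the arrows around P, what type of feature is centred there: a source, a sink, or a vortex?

sink

At P (2.4, -2.5) the arrows converge inward. Divergence about -2, curl ≈0 — negative divergence with near-zero curl is a sink.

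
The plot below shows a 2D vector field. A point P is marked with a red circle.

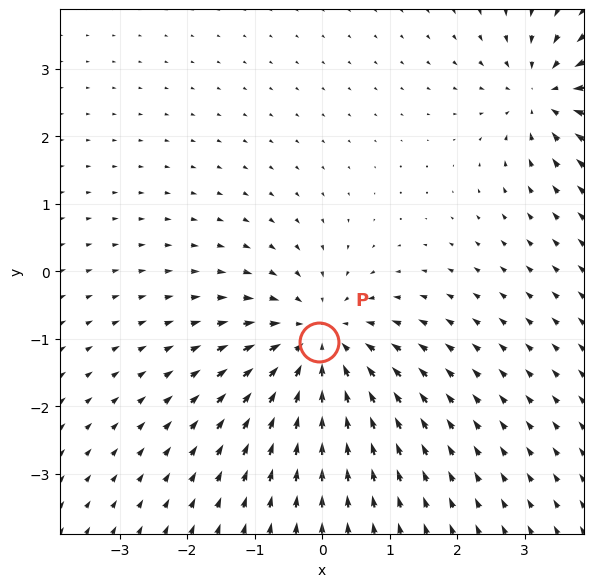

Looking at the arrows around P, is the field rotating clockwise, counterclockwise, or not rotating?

not rotating

Near P at (-0.1, -1.1) the arrows show no circulation. The curl there is ≈0.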